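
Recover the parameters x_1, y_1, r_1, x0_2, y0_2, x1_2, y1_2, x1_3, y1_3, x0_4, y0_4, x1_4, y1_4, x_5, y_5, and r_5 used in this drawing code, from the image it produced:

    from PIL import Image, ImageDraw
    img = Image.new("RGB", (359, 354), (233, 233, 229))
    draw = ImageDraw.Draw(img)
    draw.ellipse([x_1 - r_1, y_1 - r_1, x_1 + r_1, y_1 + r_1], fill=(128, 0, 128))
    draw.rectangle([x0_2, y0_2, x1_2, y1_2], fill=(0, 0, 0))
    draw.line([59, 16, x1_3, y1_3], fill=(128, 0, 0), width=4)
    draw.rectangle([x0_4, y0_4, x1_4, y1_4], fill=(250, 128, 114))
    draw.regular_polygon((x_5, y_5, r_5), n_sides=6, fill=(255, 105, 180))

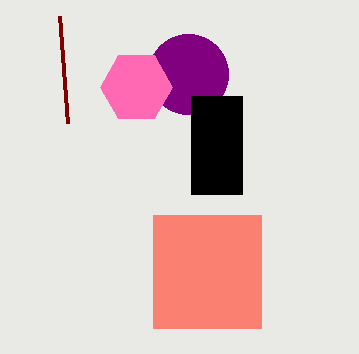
x_1 = 188
y_1 = 74
r_1 = 40
x0_2 = 191
y0_2 = 96
x1_2 = 242
y1_2 = 194
x1_3 = 67
y1_3 = 123
x0_4 = 153
y0_4 = 215
x1_4 = 261
y1_4 = 328
x_5 = 136
y_5 = 87
r_5 = 36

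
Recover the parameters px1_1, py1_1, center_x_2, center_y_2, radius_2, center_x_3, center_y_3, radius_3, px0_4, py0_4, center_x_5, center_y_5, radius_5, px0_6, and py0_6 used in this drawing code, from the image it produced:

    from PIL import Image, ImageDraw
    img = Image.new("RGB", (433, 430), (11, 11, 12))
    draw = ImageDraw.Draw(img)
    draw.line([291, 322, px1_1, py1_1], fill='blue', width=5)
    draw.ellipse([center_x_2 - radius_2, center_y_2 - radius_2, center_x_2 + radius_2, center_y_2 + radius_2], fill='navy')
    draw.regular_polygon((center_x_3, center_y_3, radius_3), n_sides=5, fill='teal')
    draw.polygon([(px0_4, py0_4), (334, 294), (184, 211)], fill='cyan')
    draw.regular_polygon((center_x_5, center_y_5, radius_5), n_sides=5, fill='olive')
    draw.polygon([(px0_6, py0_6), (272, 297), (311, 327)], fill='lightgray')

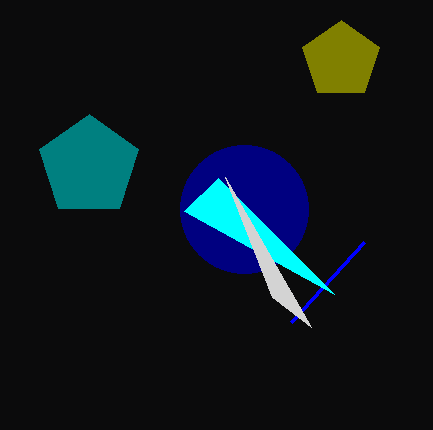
px1_1 = 364; py1_1 = 242; center_x_2 = 244; center_y_2 = 209; radius_2 = 64; center_x_3 = 89; center_y_3 = 166; radius_3 = 52; px0_4 = 218; py0_4 = 178; center_x_5 = 341; center_y_5 = 60; radius_5 = 40; px0_6 = 225; py0_6 = 177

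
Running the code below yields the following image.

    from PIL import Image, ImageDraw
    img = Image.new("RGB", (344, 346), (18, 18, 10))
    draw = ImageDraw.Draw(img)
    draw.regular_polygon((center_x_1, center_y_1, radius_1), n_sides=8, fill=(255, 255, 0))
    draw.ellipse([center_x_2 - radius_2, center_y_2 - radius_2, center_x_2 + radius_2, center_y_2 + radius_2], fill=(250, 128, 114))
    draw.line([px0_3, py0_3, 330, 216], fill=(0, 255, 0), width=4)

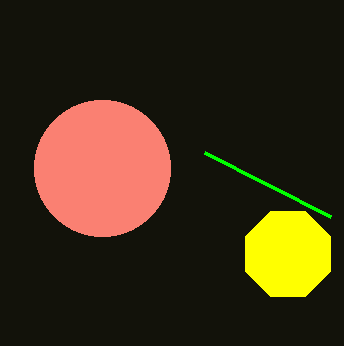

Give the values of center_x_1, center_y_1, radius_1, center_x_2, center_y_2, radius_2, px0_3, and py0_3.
center_x_1 = 288; center_y_1 = 254; radius_1 = 46; center_x_2 = 102; center_y_2 = 168; radius_2 = 68; px0_3 = 204; py0_3 = 152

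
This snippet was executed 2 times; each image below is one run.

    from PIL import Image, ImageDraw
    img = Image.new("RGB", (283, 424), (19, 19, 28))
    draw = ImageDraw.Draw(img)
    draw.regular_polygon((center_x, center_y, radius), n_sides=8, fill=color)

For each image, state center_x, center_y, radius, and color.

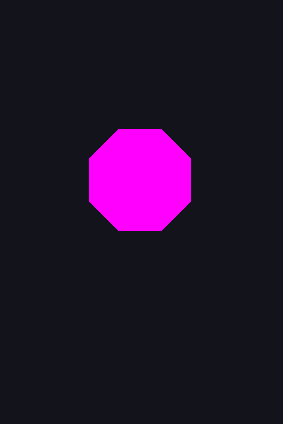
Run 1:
center_x = 140
center_y = 180
radius = 55
color = 'magenta'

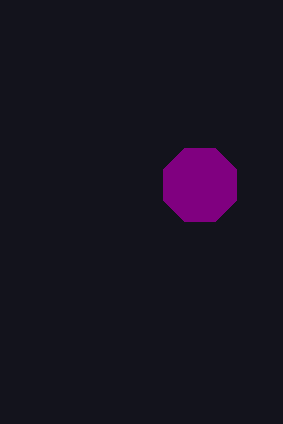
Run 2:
center_x = 200
center_y = 185
radius = 40
color = 'purple'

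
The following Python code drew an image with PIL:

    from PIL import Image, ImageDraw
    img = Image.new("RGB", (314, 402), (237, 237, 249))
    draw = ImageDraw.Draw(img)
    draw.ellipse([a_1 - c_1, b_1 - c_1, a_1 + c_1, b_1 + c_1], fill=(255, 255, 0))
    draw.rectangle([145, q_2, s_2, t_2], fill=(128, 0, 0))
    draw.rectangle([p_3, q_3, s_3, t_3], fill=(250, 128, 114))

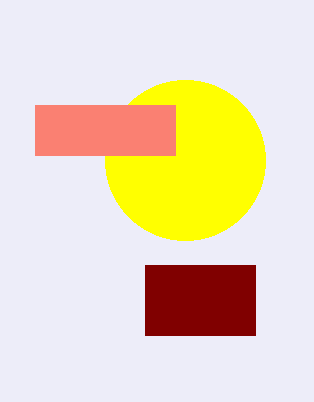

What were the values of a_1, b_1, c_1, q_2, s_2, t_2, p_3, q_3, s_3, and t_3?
a_1 = 185
b_1 = 160
c_1 = 80
q_2 = 265
s_2 = 255
t_2 = 335
p_3 = 35
q_3 = 105
s_3 = 175
t_3 = 155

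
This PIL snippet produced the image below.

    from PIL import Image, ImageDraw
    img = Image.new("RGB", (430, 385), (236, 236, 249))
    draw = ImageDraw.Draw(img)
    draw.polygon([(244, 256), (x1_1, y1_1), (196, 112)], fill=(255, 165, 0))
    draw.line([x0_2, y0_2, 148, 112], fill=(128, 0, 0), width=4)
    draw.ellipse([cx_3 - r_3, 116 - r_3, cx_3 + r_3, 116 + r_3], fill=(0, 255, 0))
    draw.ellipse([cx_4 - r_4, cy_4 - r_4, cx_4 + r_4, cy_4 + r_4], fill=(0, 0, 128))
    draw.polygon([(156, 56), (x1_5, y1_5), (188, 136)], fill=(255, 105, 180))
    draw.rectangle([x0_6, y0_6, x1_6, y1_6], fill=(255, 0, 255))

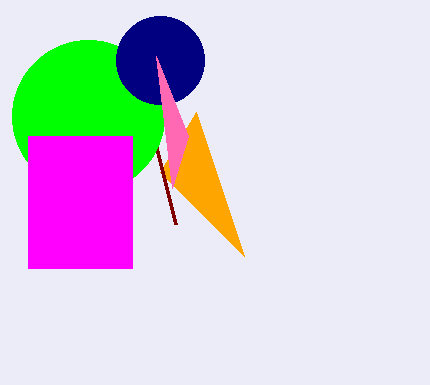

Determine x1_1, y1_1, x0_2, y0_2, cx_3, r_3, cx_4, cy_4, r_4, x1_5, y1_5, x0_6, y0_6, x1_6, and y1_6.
x1_1 = 160, y1_1 = 172, x0_2 = 176, y0_2 = 224, cx_3 = 88, r_3 = 76, cx_4 = 160, cy_4 = 60, r_4 = 44, x1_5 = 172, y1_5 = 188, x0_6 = 28, y0_6 = 136, x1_6 = 132, y1_6 = 268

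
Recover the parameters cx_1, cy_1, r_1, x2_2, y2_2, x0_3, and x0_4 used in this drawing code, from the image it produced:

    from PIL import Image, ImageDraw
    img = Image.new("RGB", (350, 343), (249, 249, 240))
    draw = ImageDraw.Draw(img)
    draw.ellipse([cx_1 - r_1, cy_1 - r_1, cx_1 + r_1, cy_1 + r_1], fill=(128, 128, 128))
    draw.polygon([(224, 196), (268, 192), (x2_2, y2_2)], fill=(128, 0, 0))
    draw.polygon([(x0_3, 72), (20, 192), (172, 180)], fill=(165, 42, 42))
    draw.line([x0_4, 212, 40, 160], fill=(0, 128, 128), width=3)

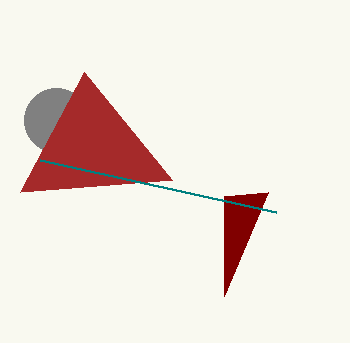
cx_1 = 56
cy_1 = 120
r_1 = 32
x2_2 = 224
y2_2 = 296
x0_3 = 84
x0_4 = 276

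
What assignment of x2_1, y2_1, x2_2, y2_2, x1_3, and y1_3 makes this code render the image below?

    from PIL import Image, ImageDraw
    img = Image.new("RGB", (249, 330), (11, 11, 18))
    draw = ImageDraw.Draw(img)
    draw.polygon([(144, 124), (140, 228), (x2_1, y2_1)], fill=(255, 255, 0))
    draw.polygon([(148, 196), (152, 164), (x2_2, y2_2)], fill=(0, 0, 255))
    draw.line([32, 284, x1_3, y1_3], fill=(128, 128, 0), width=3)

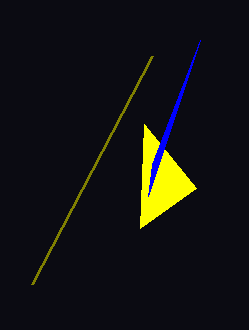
x2_1 = 196; y2_1 = 188; x2_2 = 200; y2_2 = 40; x1_3 = 152; y1_3 = 56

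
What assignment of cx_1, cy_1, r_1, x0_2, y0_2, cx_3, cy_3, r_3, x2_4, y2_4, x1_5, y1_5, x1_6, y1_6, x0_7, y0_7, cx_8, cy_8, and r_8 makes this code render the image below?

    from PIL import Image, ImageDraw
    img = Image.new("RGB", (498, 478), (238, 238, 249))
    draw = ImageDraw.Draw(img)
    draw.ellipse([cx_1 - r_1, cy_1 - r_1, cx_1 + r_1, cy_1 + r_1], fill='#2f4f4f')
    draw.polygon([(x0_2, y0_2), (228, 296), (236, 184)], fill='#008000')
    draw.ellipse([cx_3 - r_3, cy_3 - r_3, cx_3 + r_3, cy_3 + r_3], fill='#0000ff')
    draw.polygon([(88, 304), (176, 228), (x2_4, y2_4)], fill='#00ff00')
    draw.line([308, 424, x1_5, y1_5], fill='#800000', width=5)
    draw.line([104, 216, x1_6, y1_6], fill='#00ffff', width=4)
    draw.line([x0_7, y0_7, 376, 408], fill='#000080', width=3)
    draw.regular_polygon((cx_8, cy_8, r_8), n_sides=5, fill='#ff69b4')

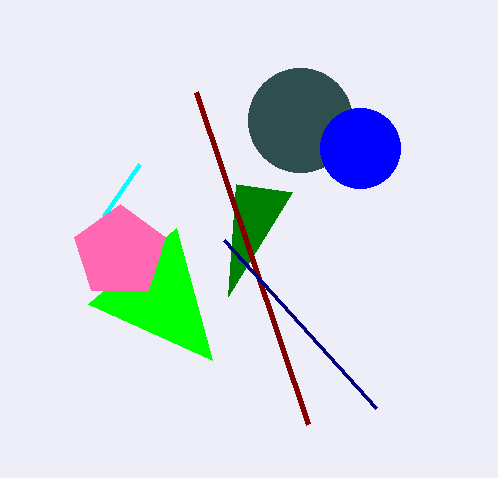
cx_1 = 300, cy_1 = 120, r_1 = 52, x0_2 = 292, y0_2 = 192, cx_3 = 360, cy_3 = 148, r_3 = 40, x2_4 = 212, y2_4 = 360, x1_5 = 196, y1_5 = 92, x1_6 = 140, y1_6 = 164, x0_7 = 224, y0_7 = 240, cx_8 = 120, cy_8 = 252, r_8 = 48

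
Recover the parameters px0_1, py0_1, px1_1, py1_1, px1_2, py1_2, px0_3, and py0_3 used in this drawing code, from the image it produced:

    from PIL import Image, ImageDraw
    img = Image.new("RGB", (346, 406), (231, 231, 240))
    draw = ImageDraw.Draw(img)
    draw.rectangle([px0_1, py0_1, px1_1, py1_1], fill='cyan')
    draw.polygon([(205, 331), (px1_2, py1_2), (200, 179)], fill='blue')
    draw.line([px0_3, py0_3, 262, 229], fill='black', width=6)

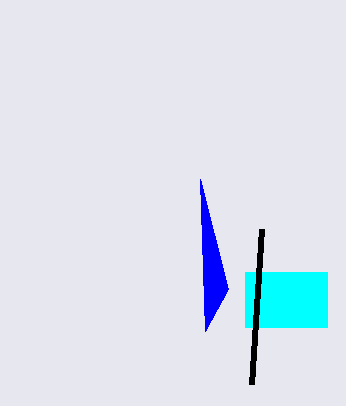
px0_1 = 245, py0_1 = 272, px1_1 = 327, py1_1 = 327, px1_2 = 228, py1_2 = 289, px0_3 = 252, py0_3 = 384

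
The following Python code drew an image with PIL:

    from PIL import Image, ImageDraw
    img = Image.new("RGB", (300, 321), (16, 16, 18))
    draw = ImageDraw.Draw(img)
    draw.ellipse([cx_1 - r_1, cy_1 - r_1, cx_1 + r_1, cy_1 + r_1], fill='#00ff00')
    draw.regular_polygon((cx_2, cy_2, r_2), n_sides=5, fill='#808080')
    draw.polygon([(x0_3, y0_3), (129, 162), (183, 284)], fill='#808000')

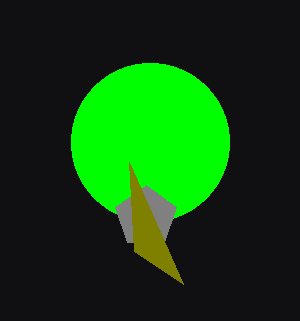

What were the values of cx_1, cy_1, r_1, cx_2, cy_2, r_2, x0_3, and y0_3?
cx_1 = 150
cy_1 = 142
r_1 = 79
cx_2 = 146
cy_2 = 217
r_2 = 32
x0_3 = 134
y0_3 = 251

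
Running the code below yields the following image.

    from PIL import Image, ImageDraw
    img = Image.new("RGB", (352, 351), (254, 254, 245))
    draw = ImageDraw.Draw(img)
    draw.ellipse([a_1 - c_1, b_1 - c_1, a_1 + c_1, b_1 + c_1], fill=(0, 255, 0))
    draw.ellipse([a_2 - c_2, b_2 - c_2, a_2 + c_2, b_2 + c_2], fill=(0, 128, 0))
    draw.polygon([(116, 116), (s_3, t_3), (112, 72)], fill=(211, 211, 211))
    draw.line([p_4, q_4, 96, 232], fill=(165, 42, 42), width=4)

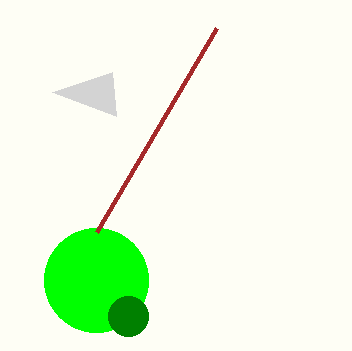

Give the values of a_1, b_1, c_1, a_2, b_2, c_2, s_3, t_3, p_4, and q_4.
a_1 = 96, b_1 = 280, c_1 = 52, a_2 = 128, b_2 = 316, c_2 = 20, s_3 = 52, t_3 = 92, p_4 = 216, q_4 = 28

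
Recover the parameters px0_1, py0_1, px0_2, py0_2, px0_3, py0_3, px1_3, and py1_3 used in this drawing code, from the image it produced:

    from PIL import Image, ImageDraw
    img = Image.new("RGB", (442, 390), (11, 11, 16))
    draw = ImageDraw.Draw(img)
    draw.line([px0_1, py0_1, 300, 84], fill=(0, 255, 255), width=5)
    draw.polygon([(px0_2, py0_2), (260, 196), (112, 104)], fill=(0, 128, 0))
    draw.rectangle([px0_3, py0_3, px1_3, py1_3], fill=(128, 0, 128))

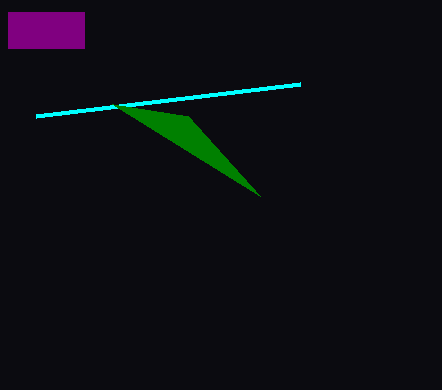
px0_1 = 36
py0_1 = 116
px0_2 = 188
py0_2 = 116
px0_3 = 8
py0_3 = 12
px1_3 = 84
py1_3 = 48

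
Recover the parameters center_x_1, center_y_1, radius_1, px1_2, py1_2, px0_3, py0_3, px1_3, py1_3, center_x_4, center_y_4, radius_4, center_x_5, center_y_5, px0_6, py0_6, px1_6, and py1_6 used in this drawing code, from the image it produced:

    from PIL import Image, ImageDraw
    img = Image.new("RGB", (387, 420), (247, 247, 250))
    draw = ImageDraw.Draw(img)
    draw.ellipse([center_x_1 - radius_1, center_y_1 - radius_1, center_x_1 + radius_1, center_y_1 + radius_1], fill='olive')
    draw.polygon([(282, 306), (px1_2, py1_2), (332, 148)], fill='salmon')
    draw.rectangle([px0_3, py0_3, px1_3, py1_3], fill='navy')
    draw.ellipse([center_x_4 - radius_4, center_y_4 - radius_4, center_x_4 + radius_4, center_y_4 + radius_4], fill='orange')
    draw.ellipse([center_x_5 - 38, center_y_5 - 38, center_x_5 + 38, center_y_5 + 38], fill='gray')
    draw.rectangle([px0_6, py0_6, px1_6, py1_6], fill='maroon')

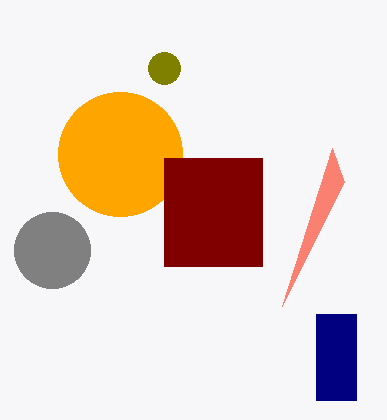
center_x_1 = 164; center_y_1 = 68; radius_1 = 16; px1_2 = 344; py1_2 = 182; px0_3 = 316; py0_3 = 314; px1_3 = 356; py1_3 = 400; center_x_4 = 120; center_y_4 = 154; radius_4 = 62; center_x_5 = 52; center_y_5 = 250; px0_6 = 164; py0_6 = 158; px1_6 = 262; py1_6 = 266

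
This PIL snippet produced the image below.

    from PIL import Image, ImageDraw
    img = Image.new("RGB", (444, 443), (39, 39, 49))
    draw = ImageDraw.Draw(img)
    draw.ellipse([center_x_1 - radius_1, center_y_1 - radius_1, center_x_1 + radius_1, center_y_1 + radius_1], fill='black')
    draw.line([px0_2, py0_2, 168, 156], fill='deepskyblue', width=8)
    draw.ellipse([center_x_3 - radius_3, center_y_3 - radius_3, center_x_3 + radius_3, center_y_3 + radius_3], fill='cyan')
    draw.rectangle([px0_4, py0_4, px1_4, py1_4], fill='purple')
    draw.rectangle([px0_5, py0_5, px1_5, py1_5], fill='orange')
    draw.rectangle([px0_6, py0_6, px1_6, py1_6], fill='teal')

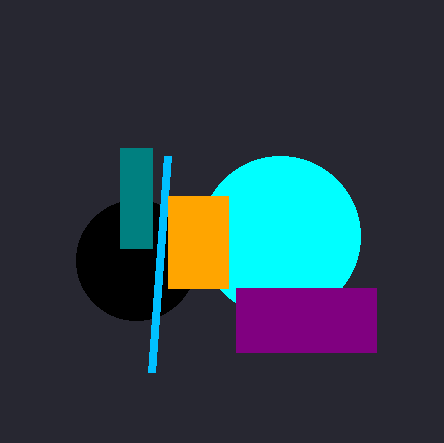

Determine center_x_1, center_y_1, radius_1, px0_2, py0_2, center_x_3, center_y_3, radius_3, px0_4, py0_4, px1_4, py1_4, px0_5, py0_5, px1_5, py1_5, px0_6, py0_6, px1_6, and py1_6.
center_x_1 = 136, center_y_1 = 260, radius_1 = 60, px0_2 = 152, py0_2 = 372, center_x_3 = 280, center_y_3 = 236, radius_3 = 80, px0_4 = 236, py0_4 = 288, px1_4 = 376, py1_4 = 352, px0_5 = 168, py0_5 = 196, px1_5 = 228, py1_5 = 288, px0_6 = 120, py0_6 = 148, px1_6 = 152, py1_6 = 248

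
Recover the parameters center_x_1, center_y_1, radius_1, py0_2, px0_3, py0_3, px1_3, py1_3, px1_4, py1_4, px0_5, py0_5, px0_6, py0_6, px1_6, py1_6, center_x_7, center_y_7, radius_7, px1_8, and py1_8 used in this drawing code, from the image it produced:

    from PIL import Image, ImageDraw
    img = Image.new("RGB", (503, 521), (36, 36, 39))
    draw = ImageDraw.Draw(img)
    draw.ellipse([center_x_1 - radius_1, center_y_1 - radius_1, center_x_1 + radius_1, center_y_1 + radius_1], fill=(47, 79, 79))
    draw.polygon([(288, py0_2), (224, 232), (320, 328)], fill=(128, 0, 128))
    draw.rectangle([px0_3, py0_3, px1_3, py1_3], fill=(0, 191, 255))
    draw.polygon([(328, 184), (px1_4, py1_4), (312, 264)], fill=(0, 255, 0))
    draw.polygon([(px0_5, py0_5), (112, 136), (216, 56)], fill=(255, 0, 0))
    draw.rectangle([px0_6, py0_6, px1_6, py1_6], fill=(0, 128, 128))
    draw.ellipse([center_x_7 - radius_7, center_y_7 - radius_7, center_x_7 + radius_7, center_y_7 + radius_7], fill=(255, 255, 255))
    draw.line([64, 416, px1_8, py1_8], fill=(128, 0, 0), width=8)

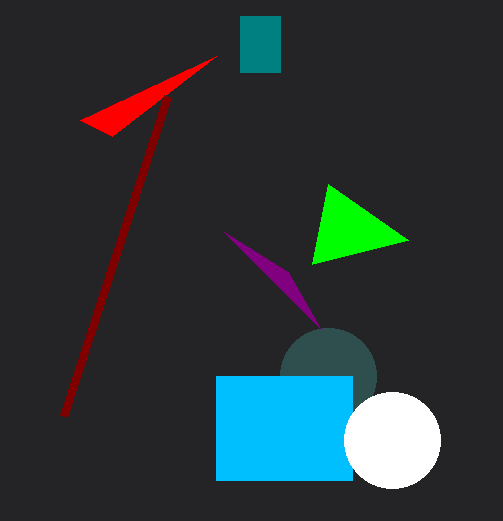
center_x_1 = 328, center_y_1 = 376, radius_1 = 48, py0_2 = 272, px0_3 = 216, py0_3 = 376, px1_3 = 352, py1_3 = 480, px1_4 = 408, py1_4 = 240, px0_5 = 80, py0_5 = 120, px0_6 = 240, py0_6 = 16, px1_6 = 280, py1_6 = 72, center_x_7 = 392, center_y_7 = 440, radius_7 = 48, px1_8 = 168, py1_8 = 96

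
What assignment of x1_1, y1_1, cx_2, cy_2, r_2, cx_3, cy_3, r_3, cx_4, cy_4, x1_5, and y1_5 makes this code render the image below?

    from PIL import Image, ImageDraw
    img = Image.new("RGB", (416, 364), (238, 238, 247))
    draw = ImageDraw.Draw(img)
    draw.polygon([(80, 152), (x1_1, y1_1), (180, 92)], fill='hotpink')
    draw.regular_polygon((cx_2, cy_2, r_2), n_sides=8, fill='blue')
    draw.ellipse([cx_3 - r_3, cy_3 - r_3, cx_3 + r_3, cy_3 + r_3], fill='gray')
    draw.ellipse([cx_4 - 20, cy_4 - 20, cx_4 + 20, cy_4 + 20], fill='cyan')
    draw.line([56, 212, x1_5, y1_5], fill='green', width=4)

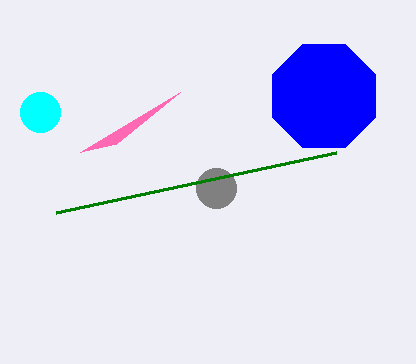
x1_1 = 116
y1_1 = 144
cx_2 = 324
cy_2 = 96
r_2 = 56
cx_3 = 216
cy_3 = 188
r_3 = 20
cx_4 = 40
cy_4 = 112
x1_5 = 336
y1_5 = 152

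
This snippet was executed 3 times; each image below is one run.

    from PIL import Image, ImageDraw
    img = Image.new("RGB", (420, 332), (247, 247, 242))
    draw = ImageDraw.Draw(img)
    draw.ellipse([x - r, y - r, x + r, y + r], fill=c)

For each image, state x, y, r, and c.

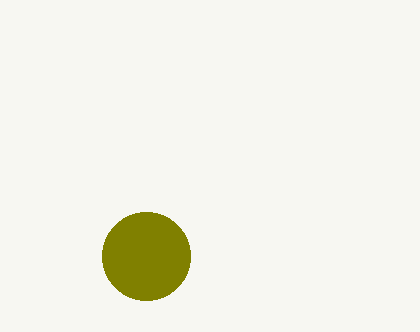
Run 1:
x = 146; y = 256; r = 44; c = 'olive'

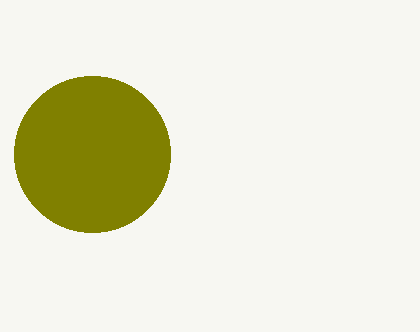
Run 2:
x = 92; y = 154; r = 78; c = 'olive'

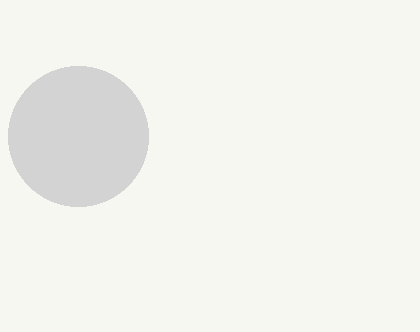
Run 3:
x = 78, y = 136, r = 70, c = 'lightgray'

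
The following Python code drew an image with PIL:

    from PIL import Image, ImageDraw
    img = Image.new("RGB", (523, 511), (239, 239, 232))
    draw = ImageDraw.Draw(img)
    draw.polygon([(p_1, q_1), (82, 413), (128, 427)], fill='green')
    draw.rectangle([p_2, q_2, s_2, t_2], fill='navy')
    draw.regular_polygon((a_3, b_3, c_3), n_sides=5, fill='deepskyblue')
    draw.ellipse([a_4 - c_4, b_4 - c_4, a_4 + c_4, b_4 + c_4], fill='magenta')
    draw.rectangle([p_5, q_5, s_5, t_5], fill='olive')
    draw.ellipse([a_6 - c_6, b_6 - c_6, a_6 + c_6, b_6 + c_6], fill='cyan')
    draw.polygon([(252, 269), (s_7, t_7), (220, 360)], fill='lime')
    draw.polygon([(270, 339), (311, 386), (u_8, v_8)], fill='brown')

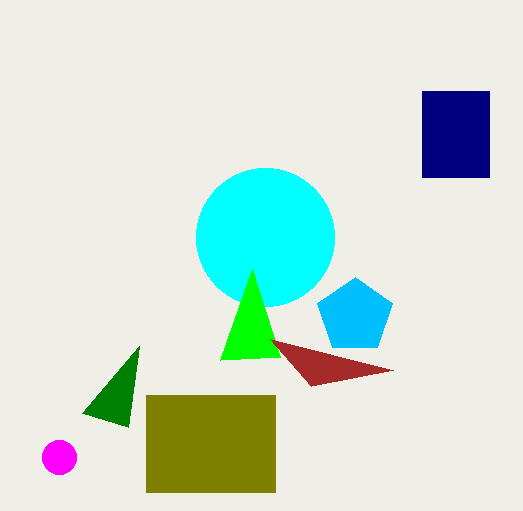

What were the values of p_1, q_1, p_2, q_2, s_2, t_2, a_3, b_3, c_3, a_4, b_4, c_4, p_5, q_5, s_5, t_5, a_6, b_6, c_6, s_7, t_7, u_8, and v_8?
p_1 = 139
q_1 = 346
p_2 = 422
q_2 = 91
s_2 = 489
t_2 = 177
a_3 = 355
b_3 = 316
c_3 = 39
a_4 = 59
b_4 = 457
c_4 = 17
p_5 = 146
q_5 = 395
s_5 = 275
t_5 = 492
a_6 = 265
b_6 = 237
c_6 = 69
s_7 = 280
t_7 = 357
u_8 = 393
v_8 = 370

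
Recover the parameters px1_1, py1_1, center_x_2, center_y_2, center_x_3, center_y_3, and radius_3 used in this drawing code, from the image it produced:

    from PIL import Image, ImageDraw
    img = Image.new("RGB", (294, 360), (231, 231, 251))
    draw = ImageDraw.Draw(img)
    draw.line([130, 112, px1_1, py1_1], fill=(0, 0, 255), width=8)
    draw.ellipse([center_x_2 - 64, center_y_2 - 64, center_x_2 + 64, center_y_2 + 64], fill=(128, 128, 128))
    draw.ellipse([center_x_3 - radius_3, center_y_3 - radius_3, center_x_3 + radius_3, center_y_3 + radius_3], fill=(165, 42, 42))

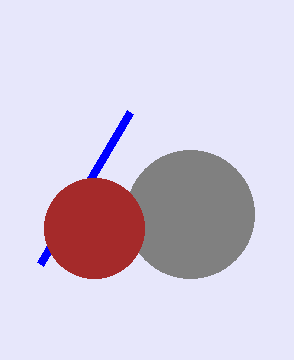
px1_1 = 40, py1_1 = 264, center_x_2 = 190, center_y_2 = 214, center_x_3 = 94, center_y_3 = 228, radius_3 = 50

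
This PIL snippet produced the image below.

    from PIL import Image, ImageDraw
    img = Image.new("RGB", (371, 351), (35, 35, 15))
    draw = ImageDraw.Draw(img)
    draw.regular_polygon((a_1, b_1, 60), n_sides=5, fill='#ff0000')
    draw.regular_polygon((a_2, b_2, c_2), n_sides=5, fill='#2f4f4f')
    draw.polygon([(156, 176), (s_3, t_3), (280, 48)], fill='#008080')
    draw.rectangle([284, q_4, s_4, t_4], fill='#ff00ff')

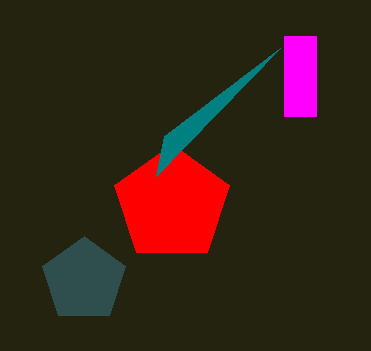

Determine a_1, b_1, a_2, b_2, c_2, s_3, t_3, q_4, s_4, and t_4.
a_1 = 172; b_1 = 204; a_2 = 84; b_2 = 280; c_2 = 44; s_3 = 164; t_3 = 136; q_4 = 36; s_4 = 316; t_4 = 116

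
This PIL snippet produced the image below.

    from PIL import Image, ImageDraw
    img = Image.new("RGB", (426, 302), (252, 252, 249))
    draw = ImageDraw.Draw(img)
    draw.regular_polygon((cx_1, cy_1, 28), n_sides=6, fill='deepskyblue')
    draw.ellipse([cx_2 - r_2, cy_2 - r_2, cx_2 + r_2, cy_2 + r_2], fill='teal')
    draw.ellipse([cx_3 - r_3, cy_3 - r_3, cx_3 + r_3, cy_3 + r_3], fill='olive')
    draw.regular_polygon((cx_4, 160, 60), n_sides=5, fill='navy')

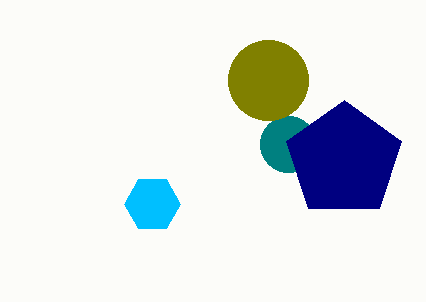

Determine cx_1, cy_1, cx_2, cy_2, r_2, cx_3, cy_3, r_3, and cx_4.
cx_1 = 152
cy_1 = 204
cx_2 = 288
cy_2 = 144
r_2 = 28
cx_3 = 268
cy_3 = 80
r_3 = 40
cx_4 = 344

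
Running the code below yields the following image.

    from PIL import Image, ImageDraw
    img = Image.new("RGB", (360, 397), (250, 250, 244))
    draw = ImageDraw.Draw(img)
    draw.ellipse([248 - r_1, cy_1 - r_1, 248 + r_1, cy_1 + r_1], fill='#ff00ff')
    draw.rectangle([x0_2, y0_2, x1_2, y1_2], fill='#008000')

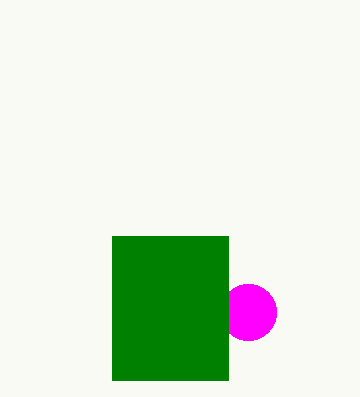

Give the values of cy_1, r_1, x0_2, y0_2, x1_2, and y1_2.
cy_1 = 312; r_1 = 28; x0_2 = 112; y0_2 = 236; x1_2 = 228; y1_2 = 380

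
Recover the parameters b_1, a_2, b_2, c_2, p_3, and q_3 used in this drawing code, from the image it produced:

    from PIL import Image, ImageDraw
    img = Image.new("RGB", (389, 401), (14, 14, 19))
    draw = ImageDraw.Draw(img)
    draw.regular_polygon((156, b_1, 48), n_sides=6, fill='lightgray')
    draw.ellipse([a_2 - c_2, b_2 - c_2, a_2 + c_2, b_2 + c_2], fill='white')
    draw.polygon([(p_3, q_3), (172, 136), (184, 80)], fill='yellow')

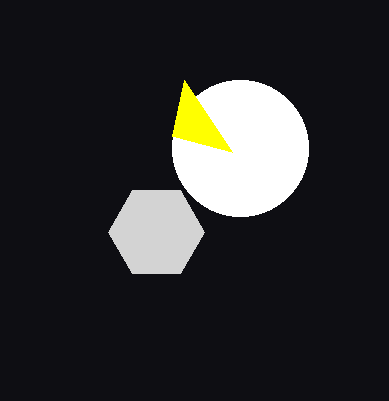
b_1 = 232
a_2 = 240
b_2 = 148
c_2 = 68
p_3 = 232
q_3 = 152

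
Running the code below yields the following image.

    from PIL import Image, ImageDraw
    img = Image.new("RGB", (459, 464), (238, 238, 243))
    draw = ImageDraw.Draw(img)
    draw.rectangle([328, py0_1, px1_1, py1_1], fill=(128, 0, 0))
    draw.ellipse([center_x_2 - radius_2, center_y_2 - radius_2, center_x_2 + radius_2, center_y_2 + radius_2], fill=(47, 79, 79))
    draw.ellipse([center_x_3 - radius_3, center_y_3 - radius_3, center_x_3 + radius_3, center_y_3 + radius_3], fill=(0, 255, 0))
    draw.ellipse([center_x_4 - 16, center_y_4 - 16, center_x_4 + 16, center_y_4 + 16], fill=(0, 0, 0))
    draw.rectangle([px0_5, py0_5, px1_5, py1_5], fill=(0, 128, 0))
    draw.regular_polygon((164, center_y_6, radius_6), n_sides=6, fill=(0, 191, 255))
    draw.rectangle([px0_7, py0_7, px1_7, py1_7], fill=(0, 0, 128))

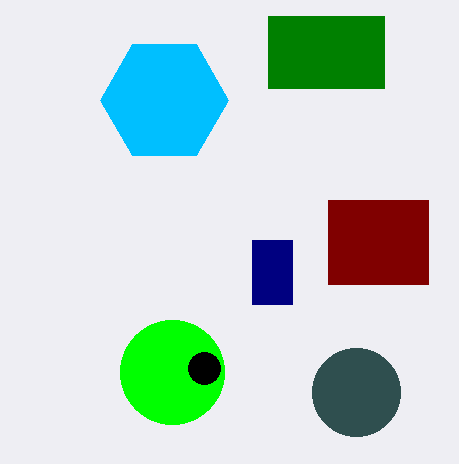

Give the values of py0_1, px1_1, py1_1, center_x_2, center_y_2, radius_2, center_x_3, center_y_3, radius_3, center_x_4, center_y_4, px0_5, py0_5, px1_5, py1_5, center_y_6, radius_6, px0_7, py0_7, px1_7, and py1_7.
py0_1 = 200
px1_1 = 428
py1_1 = 284
center_x_2 = 356
center_y_2 = 392
radius_2 = 44
center_x_3 = 172
center_y_3 = 372
radius_3 = 52
center_x_4 = 204
center_y_4 = 368
px0_5 = 268
py0_5 = 16
px1_5 = 384
py1_5 = 88
center_y_6 = 100
radius_6 = 64
px0_7 = 252
py0_7 = 240
px1_7 = 292
py1_7 = 304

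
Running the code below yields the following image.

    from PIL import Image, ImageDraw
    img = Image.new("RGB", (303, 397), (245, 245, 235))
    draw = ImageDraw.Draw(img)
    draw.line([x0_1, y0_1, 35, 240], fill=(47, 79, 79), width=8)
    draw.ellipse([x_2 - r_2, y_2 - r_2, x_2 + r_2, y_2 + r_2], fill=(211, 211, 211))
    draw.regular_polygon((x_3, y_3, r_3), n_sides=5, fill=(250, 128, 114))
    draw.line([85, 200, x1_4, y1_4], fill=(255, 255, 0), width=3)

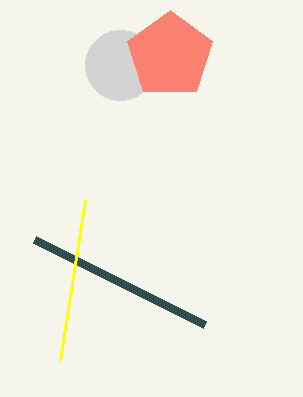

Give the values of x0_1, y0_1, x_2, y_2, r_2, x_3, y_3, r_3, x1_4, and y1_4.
x0_1 = 205
y0_1 = 325
x_2 = 120
y_2 = 65
r_2 = 35
x_3 = 170
y_3 = 55
r_3 = 45
x1_4 = 60
y1_4 = 360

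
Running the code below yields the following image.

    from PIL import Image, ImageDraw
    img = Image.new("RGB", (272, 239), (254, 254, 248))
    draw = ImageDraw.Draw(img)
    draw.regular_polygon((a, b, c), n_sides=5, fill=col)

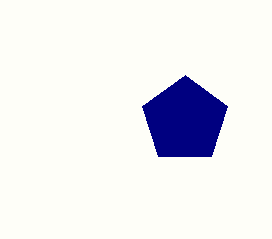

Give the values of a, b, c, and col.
a = 185; b = 120; c = 45; col = 'navy'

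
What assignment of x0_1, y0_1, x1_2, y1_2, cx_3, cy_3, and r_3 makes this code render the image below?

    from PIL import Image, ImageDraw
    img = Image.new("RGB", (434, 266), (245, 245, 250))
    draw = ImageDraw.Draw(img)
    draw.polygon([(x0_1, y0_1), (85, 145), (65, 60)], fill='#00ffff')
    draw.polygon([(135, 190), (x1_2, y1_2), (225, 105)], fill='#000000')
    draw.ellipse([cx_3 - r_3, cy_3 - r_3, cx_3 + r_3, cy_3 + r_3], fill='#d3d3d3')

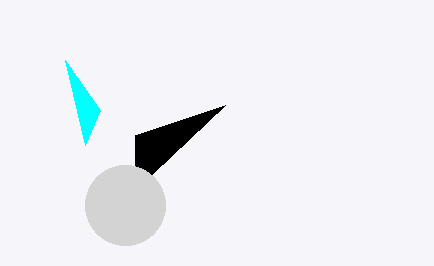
x0_1 = 100
y0_1 = 110
x1_2 = 135
y1_2 = 135
cx_3 = 125
cy_3 = 205
r_3 = 40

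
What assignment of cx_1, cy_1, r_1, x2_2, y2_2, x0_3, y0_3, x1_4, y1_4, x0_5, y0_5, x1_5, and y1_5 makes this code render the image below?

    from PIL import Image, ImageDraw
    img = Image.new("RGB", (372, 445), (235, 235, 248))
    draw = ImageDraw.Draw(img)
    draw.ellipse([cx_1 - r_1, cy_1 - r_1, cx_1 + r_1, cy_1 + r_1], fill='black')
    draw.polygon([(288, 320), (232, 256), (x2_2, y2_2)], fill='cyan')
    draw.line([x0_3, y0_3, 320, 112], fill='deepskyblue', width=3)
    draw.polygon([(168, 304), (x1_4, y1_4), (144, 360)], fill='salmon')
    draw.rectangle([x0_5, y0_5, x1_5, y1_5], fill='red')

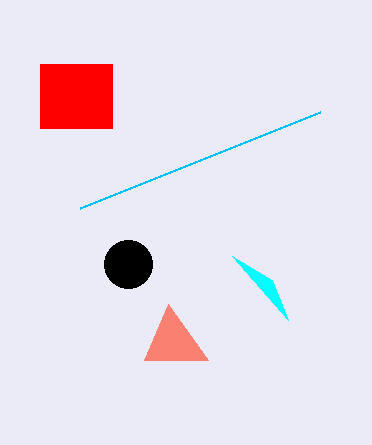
cx_1 = 128
cy_1 = 264
r_1 = 24
x2_2 = 272
y2_2 = 280
x0_3 = 80
y0_3 = 208
x1_4 = 208
y1_4 = 360
x0_5 = 40
y0_5 = 64
x1_5 = 112
y1_5 = 128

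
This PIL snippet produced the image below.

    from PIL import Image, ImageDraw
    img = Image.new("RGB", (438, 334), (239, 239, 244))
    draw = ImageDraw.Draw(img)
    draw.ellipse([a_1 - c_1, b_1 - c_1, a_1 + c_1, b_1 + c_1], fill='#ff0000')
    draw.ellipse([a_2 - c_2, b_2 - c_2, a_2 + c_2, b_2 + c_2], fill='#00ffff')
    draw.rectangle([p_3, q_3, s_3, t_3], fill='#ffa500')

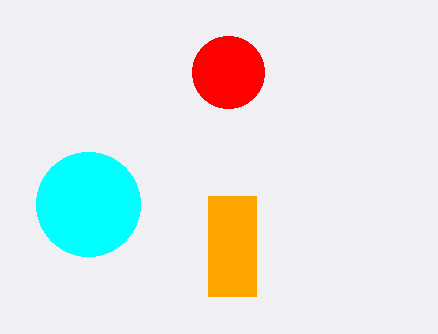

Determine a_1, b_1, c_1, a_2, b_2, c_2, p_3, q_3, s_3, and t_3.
a_1 = 228; b_1 = 72; c_1 = 36; a_2 = 88; b_2 = 204; c_2 = 52; p_3 = 208; q_3 = 196; s_3 = 256; t_3 = 296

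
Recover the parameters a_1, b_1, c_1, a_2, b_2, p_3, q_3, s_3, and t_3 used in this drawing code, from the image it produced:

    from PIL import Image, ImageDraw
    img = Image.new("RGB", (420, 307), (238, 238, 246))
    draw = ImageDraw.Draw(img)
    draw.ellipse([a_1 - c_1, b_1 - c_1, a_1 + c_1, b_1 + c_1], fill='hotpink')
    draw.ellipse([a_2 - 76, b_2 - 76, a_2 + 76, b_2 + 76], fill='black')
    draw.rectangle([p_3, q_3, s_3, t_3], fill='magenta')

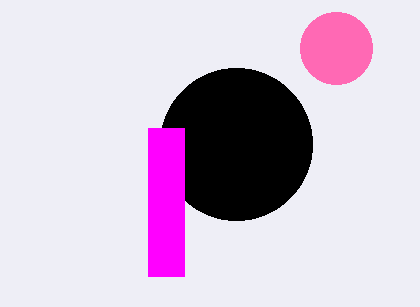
a_1 = 336
b_1 = 48
c_1 = 36
a_2 = 236
b_2 = 144
p_3 = 148
q_3 = 128
s_3 = 184
t_3 = 276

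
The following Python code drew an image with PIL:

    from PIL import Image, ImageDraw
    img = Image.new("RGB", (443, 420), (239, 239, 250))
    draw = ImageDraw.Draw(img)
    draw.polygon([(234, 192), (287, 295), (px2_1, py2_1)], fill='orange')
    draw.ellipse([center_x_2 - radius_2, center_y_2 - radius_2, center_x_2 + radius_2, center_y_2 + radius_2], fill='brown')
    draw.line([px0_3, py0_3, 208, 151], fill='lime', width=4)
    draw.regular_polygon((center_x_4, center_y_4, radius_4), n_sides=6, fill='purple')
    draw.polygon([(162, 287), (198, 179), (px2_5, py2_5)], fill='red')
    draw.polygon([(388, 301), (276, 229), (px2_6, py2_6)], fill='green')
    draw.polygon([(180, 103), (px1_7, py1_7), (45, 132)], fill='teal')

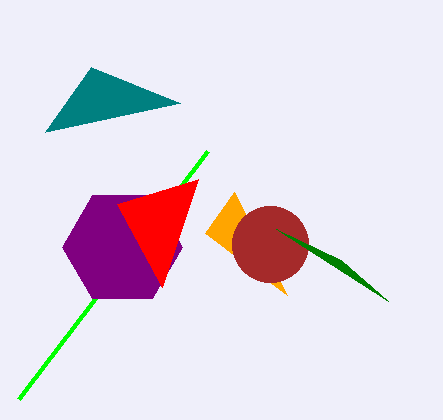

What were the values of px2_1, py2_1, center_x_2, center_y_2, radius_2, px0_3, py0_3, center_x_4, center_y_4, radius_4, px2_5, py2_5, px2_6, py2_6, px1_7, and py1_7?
px2_1 = 205, py2_1 = 233, center_x_2 = 270, center_y_2 = 244, radius_2 = 38, px0_3 = 19, py0_3 = 399, center_x_4 = 122, center_y_4 = 247, radius_4 = 60, px2_5 = 117, py2_5 = 204, px2_6 = 341, py2_6 = 260, px1_7 = 91, py1_7 = 67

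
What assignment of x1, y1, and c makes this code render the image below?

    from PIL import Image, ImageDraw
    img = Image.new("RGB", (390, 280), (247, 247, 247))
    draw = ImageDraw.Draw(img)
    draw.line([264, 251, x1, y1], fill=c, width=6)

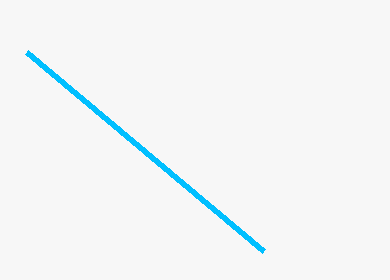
x1 = 27, y1 = 52, c = 'deepskyblue'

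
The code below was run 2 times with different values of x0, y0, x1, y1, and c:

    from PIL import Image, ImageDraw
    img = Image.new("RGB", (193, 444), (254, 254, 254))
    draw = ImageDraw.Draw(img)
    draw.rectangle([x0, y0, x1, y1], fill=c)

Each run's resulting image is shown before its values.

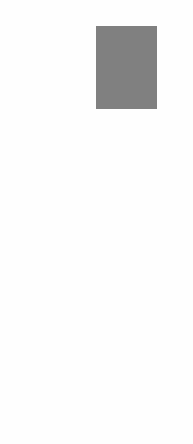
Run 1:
x0 = 96; y0 = 26; x1 = 156; y1 = 108; c = 'gray'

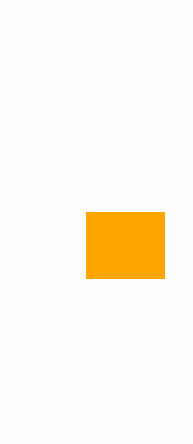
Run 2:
x0 = 86, y0 = 212, x1 = 164, y1 = 278, c = 'orange'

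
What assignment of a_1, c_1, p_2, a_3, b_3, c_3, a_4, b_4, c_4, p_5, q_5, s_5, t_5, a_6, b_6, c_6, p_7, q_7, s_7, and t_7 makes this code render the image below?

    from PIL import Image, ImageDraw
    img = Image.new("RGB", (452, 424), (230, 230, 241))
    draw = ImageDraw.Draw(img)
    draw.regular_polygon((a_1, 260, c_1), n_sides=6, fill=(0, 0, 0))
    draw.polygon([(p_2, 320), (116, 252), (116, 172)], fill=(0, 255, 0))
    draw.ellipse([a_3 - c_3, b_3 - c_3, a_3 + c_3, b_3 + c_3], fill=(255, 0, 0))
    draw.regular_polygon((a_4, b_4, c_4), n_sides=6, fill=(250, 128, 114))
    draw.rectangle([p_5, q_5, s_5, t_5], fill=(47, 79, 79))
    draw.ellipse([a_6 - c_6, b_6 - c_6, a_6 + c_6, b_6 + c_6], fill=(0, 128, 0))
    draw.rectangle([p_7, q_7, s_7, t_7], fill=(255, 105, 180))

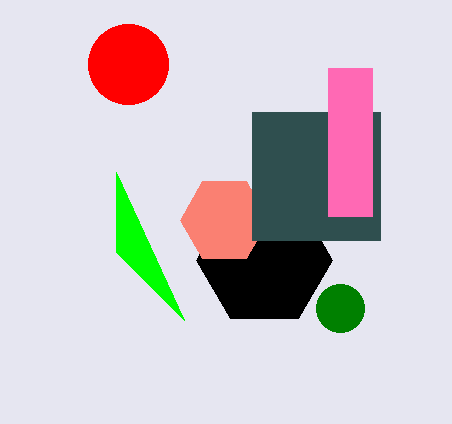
a_1 = 264, c_1 = 68, p_2 = 184, a_3 = 128, b_3 = 64, c_3 = 40, a_4 = 224, b_4 = 220, c_4 = 44, p_5 = 252, q_5 = 112, s_5 = 380, t_5 = 240, a_6 = 340, b_6 = 308, c_6 = 24, p_7 = 328, q_7 = 68, s_7 = 372, t_7 = 216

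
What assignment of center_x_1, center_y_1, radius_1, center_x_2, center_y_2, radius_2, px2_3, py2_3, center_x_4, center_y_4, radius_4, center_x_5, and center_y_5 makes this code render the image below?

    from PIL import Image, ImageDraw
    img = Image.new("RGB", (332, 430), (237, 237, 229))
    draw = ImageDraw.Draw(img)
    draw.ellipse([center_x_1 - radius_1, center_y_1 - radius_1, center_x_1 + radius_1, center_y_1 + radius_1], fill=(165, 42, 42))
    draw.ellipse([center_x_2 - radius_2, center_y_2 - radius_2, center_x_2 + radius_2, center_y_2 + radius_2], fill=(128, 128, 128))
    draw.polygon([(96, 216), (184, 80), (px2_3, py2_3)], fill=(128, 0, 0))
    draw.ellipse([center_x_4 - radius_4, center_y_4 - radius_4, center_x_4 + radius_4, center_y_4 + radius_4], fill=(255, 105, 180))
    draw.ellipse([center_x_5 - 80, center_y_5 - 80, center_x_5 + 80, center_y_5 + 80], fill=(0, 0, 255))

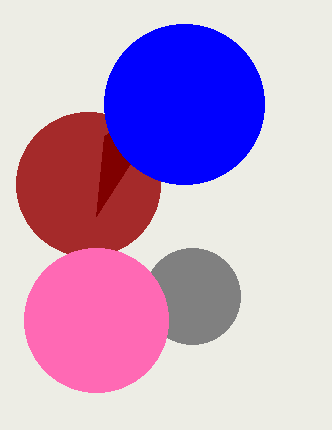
center_x_1 = 88
center_y_1 = 184
radius_1 = 72
center_x_2 = 192
center_y_2 = 296
radius_2 = 48
px2_3 = 104
py2_3 = 136
center_x_4 = 96
center_y_4 = 320
radius_4 = 72
center_x_5 = 184
center_y_5 = 104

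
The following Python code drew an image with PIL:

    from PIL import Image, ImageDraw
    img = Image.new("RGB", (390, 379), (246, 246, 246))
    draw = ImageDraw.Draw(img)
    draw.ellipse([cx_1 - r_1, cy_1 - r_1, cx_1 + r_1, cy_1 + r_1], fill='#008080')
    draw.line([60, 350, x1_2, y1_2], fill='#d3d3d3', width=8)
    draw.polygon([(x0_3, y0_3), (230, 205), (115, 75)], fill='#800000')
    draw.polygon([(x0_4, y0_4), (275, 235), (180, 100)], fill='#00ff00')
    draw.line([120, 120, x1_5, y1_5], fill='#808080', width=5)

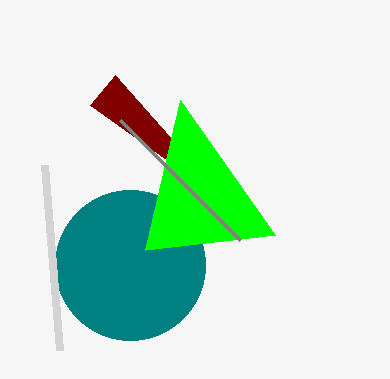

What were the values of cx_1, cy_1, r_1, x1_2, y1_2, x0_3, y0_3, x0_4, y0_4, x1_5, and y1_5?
cx_1 = 130; cy_1 = 265; r_1 = 75; x1_2 = 45; y1_2 = 165; x0_3 = 90; y0_3 = 105; x0_4 = 145; y0_4 = 250; x1_5 = 240; y1_5 = 240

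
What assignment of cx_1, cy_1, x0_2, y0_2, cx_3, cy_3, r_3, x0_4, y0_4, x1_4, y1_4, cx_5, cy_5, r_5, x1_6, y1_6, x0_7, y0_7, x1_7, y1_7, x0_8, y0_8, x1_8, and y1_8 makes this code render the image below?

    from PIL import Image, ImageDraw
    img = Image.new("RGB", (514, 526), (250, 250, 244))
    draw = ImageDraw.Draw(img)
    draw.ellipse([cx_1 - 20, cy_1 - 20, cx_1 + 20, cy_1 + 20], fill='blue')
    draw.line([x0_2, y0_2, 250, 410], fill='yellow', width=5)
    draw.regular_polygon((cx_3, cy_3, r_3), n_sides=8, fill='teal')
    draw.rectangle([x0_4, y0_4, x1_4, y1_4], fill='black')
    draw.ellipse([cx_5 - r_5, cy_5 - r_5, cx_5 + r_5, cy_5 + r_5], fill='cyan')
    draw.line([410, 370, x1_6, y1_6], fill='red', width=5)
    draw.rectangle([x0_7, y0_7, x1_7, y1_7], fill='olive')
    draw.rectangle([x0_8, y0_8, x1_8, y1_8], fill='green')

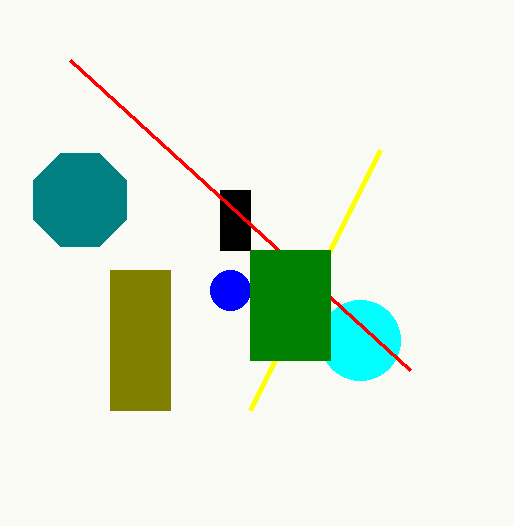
cx_1 = 230; cy_1 = 290; x0_2 = 380; y0_2 = 150; cx_3 = 80; cy_3 = 200; r_3 = 50; x0_4 = 220; y0_4 = 190; x1_4 = 250; y1_4 = 250; cx_5 = 360; cy_5 = 340; r_5 = 40; x1_6 = 70; y1_6 = 60; x0_7 = 110; y0_7 = 270; x1_7 = 170; y1_7 = 410; x0_8 = 250; y0_8 = 250; x1_8 = 330; y1_8 = 360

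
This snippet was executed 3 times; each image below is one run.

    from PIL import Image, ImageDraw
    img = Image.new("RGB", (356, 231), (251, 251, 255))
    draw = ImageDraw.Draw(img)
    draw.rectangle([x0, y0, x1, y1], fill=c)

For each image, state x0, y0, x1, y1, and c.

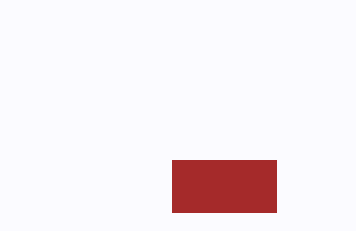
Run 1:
x0 = 172, y0 = 160, x1 = 276, y1 = 212, c = 'brown'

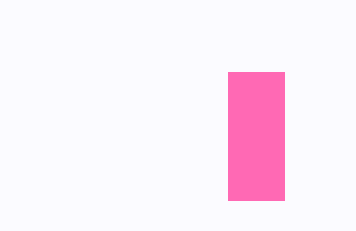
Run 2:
x0 = 228
y0 = 72
x1 = 284
y1 = 200
c = 'hotpink'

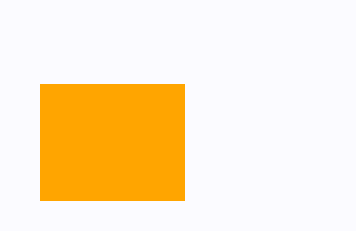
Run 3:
x0 = 40, y0 = 84, x1 = 184, y1 = 200, c = 'orange'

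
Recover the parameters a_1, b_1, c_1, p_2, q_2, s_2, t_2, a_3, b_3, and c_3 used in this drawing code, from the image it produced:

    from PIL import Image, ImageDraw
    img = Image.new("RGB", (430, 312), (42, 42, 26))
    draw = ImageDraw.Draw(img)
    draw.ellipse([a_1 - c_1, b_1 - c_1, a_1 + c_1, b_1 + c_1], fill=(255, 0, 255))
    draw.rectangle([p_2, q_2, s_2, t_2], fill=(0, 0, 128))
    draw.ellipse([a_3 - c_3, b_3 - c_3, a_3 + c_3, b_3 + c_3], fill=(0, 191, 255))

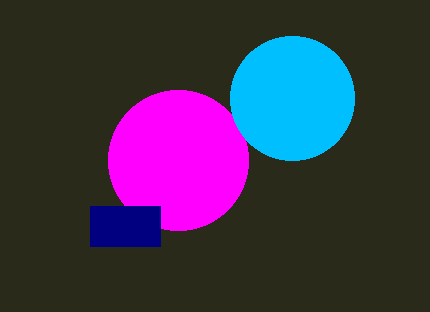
a_1 = 178; b_1 = 160; c_1 = 70; p_2 = 90; q_2 = 206; s_2 = 160; t_2 = 246; a_3 = 292; b_3 = 98; c_3 = 62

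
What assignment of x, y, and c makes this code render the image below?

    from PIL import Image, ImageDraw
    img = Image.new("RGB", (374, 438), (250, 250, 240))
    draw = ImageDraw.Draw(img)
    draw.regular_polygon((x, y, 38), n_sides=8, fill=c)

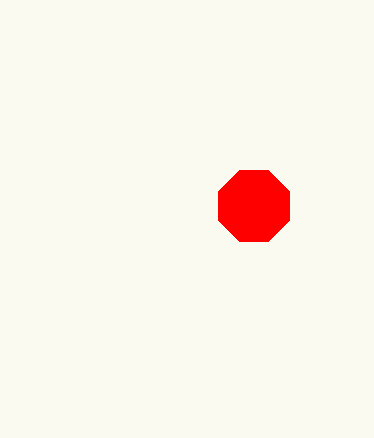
x = 254, y = 206, c = 'red'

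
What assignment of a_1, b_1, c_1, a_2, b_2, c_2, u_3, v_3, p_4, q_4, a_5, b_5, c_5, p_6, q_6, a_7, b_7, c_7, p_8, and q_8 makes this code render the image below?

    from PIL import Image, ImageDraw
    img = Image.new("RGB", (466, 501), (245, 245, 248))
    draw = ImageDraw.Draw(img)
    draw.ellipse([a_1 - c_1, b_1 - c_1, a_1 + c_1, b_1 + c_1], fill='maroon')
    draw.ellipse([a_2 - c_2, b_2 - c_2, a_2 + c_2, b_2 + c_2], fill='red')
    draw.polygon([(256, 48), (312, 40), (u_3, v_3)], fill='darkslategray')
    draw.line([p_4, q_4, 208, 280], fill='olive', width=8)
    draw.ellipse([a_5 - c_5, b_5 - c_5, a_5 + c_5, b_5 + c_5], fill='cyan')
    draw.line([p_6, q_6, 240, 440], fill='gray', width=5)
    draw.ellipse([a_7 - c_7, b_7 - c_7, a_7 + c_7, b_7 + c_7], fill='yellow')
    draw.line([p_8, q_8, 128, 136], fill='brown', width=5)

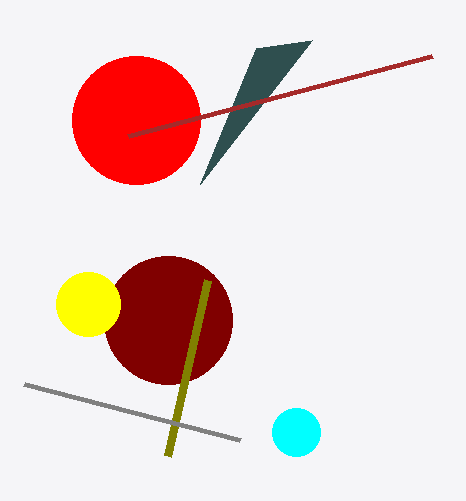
a_1 = 168; b_1 = 320; c_1 = 64; a_2 = 136; b_2 = 120; c_2 = 64; u_3 = 200; v_3 = 184; p_4 = 168; q_4 = 456; a_5 = 296; b_5 = 432; c_5 = 24; p_6 = 24; q_6 = 384; a_7 = 88; b_7 = 304; c_7 = 32; p_8 = 432; q_8 = 56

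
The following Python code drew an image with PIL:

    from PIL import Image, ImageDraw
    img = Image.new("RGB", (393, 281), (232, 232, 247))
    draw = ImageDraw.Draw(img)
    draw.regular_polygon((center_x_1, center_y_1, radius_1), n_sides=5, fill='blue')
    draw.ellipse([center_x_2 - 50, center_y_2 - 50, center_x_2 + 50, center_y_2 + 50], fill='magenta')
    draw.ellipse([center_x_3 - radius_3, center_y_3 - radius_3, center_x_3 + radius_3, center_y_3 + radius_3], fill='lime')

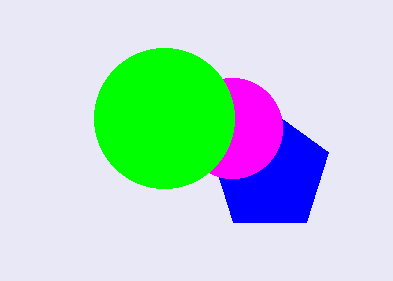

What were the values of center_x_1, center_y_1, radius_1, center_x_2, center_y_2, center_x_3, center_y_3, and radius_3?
center_x_1 = 270; center_y_1 = 172; radius_1 = 62; center_x_2 = 232; center_y_2 = 128; center_x_3 = 164; center_y_3 = 118; radius_3 = 70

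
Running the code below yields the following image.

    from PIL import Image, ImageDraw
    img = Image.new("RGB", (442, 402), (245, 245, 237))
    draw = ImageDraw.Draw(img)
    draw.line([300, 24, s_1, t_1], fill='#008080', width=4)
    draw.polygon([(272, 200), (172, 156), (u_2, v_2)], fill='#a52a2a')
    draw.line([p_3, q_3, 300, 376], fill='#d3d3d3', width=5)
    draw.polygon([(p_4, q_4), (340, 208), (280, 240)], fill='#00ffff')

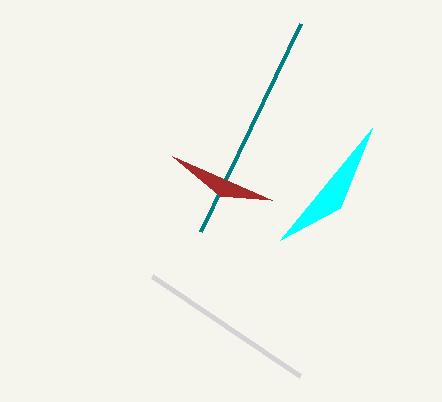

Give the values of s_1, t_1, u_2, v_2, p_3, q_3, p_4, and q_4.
s_1 = 200, t_1 = 232, u_2 = 220, v_2 = 196, p_3 = 152, q_3 = 276, p_4 = 372, q_4 = 128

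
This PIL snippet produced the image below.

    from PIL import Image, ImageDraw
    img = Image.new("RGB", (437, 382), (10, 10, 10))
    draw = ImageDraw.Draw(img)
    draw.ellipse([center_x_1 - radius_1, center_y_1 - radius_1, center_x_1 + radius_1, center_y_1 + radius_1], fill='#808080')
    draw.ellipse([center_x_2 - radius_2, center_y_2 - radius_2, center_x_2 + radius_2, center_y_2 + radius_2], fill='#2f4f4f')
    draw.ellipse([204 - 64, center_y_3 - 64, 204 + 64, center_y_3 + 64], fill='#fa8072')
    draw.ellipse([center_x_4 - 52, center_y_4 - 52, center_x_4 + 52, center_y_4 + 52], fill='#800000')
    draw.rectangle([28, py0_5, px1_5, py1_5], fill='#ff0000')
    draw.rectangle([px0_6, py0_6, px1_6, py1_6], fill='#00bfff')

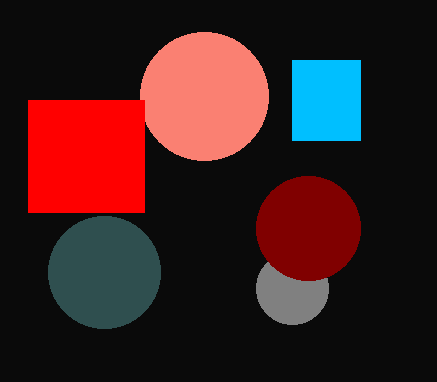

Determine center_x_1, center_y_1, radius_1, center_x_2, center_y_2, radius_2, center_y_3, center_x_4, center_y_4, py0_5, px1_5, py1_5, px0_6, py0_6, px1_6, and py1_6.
center_x_1 = 292
center_y_1 = 288
radius_1 = 36
center_x_2 = 104
center_y_2 = 272
radius_2 = 56
center_y_3 = 96
center_x_4 = 308
center_y_4 = 228
py0_5 = 100
px1_5 = 144
py1_5 = 212
px0_6 = 292
py0_6 = 60
px1_6 = 360
py1_6 = 140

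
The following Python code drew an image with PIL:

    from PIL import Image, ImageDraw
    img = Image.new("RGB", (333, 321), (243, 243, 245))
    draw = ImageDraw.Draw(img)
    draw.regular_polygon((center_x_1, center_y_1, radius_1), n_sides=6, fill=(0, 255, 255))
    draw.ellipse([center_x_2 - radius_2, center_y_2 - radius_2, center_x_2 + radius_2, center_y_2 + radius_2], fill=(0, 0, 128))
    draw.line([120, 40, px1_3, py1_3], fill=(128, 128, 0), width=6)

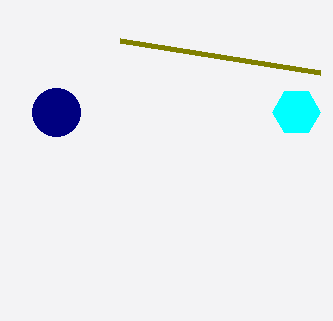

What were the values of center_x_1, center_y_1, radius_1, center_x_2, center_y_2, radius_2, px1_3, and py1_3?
center_x_1 = 296
center_y_1 = 112
radius_1 = 24
center_x_2 = 56
center_y_2 = 112
radius_2 = 24
px1_3 = 320
py1_3 = 72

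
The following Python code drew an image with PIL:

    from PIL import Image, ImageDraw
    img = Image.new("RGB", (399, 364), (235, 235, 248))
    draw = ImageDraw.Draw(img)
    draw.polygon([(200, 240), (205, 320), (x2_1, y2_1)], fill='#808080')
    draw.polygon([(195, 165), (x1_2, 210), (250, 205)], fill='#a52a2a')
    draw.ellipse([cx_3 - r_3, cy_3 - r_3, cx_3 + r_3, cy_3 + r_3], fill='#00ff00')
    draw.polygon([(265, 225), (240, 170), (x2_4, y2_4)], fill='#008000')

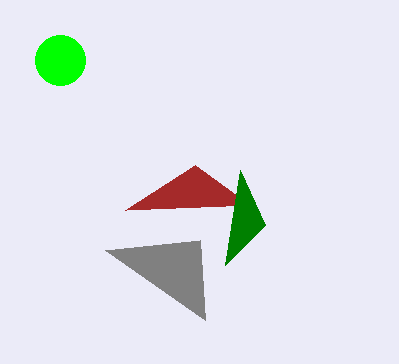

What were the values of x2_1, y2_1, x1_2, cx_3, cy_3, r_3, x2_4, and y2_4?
x2_1 = 105; y2_1 = 250; x1_2 = 125; cx_3 = 60; cy_3 = 60; r_3 = 25; x2_4 = 225; y2_4 = 265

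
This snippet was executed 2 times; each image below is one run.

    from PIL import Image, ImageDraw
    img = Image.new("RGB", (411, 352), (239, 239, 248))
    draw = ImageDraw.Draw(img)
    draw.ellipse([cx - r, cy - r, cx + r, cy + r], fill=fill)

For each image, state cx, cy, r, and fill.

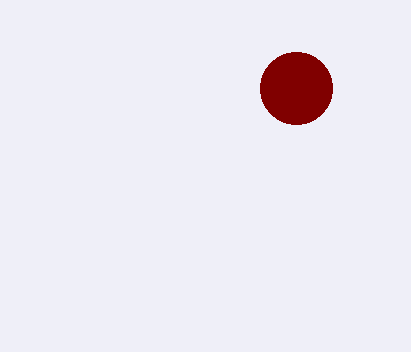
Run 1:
cx = 296, cy = 88, r = 36, fill = 'maroon'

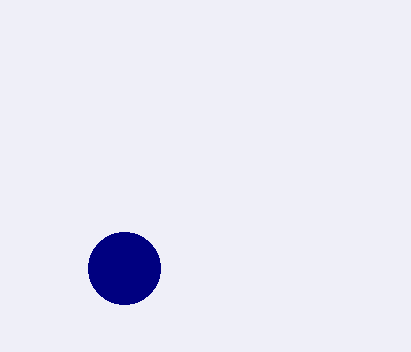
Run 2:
cx = 124
cy = 268
r = 36
fill = 'navy'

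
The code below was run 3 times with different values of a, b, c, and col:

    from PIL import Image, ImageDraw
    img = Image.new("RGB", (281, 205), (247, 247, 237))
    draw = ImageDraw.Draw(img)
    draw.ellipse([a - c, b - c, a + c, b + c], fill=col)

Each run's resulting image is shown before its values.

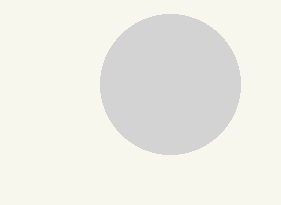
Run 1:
a = 170; b = 84; c = 70; col = 'lightgray'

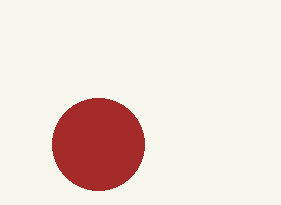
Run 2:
a = 98; b = 144; c = 46; col = 'brown'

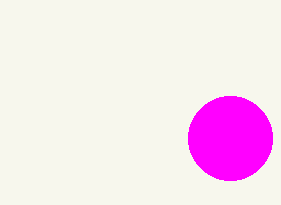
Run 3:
a = 230; b = 138; c = 42; col = 'magenta'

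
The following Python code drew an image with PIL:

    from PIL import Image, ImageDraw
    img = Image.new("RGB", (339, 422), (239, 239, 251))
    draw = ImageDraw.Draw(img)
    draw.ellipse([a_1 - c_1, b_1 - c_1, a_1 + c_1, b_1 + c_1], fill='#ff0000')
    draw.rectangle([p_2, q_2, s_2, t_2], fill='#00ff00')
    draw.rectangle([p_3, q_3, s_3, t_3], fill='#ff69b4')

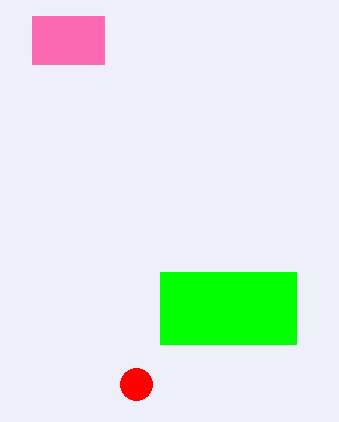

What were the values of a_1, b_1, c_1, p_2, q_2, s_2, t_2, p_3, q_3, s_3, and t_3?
a_1 = 136; b_1 = 384; c_1 = 16; p_2 = 160; q_2 = 272; s_2 = 296; t_2 = 344; p_3 = 32; q_3 = 16; s_3 = 104; t_3 = 64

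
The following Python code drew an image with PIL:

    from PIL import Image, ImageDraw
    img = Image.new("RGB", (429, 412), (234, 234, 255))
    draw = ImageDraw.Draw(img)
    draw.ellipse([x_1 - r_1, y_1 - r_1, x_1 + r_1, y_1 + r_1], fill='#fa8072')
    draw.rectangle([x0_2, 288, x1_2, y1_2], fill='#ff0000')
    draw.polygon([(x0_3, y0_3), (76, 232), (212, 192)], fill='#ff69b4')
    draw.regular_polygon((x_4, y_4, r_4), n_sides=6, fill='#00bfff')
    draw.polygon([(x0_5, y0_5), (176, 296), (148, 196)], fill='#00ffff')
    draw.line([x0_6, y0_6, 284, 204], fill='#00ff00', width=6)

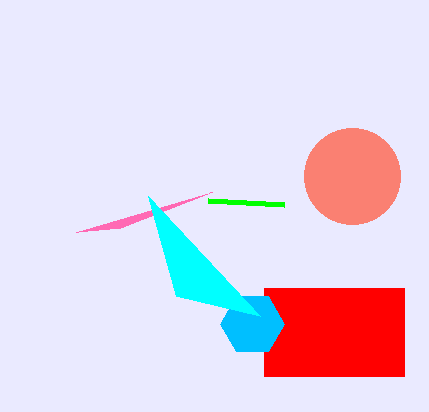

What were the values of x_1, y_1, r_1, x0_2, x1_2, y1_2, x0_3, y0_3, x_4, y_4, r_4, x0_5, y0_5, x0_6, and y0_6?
x_1 = 352
y_1 = 176
r_1 = 48
x0_2 = 264
x1_2 = 404
y1_2 = 376
x0_3 = 120
y0_3 = 228
x_4 = 252
y_4 = 324
r_4 = 32
x0_5 = 260
y0_5 = 316
x0_6 = 208
y0_6 = 200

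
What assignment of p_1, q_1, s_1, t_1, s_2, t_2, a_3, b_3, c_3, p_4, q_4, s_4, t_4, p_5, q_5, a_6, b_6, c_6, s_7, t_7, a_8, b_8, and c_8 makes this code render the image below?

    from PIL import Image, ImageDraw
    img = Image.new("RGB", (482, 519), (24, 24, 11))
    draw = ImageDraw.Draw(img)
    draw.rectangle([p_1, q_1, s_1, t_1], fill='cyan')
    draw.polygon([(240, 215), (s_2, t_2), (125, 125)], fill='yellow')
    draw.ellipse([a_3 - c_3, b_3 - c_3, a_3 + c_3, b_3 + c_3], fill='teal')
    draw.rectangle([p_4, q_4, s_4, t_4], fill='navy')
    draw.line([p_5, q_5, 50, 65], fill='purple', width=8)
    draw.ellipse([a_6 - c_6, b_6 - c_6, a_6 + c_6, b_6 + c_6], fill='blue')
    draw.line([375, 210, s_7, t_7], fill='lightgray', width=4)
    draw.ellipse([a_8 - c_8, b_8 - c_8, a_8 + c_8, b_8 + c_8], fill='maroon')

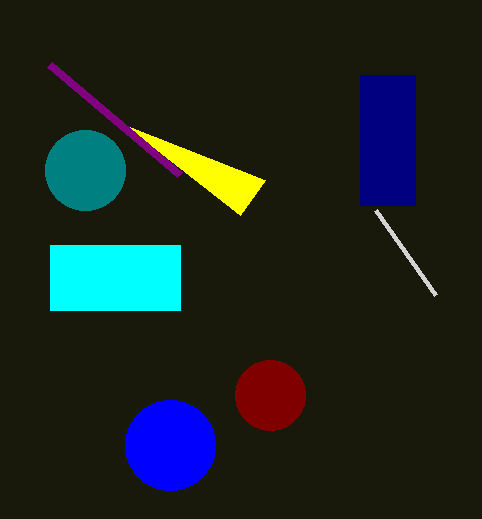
p_1 = 50
q_1 = 245
s_1 = 180
t_1 = 310
s_2 = 265
t_2 = 180
a_3 = 85
b_3 = 170
c_3 = 40
p_4 = 360
q_4 = 75
s_4 = 415
t_4 = 205
p_5 = 180
q_5 = 175
a_6 = 170
b_6 = 445
c_6 = 45
s_7 = 435
t_7 = 295
a_8 = 270
b_8 = 395
c_8 = 35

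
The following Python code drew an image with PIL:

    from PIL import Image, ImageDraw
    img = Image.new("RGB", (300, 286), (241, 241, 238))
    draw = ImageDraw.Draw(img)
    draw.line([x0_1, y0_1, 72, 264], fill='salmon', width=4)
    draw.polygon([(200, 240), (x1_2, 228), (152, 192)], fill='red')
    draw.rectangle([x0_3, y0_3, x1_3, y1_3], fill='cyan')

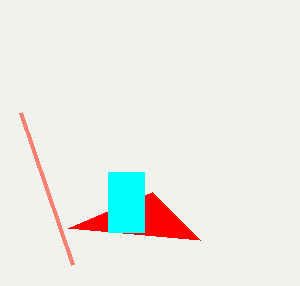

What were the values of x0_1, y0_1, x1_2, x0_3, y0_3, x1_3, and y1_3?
x0_1 = 20, y0_1 = 112, x1_2 = 68, x0_3 = 108, y0_3 = 172, x1_3 = 144, y1_3 = 232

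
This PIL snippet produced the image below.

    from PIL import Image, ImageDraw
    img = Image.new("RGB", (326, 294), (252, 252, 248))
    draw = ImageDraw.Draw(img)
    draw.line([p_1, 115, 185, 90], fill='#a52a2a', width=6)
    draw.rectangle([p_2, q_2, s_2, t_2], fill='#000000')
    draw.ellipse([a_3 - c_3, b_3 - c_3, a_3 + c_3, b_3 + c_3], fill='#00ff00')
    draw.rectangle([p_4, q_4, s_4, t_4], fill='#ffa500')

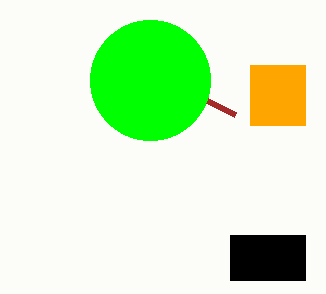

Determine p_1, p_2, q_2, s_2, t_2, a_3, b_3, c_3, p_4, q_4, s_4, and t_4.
p_1 = 235; p_2 = 230; q_2 = 235; s_2 = 305; t_2 = 280; a_3 = 150; b_3 = 80; c_3 = 60; p_4 = 250; q_4 = 65; s_4 = 305; t_4 = 125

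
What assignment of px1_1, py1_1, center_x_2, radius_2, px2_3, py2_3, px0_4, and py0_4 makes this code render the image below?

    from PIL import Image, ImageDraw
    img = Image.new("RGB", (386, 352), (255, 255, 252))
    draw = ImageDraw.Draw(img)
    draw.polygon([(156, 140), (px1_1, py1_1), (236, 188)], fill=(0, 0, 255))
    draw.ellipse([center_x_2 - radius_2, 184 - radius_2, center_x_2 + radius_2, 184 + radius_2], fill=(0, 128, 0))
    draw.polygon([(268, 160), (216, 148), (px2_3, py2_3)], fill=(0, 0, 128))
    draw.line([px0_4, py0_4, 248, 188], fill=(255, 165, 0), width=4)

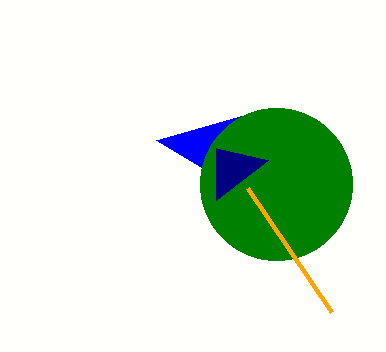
px1_1 = 268, py1_1 = 108, center_x_2 = 276, radius_2 = 76, px2_3 = 216, py2_3 = 200, px0_4 = 332, py0_4 = 312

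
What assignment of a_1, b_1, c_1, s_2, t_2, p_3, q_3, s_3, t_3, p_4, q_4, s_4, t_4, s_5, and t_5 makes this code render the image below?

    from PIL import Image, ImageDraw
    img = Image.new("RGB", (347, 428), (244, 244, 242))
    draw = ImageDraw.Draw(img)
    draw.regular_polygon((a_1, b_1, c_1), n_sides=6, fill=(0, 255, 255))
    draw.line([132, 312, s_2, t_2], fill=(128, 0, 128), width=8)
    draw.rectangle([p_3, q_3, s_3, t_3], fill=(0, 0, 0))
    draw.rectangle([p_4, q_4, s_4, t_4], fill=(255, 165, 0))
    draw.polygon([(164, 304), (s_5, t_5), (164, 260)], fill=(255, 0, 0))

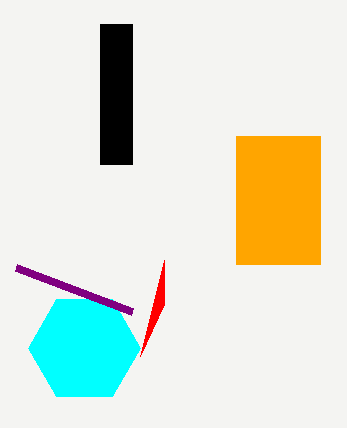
a_1 = 84
b_1 = 348
c_1 = 56
s_2 = 16
t_2 = 268
p_3 = 100
q_3 = 24
s_3 = 132
t_3 = 164
p_4 = 236
q_4 = 136
s_4 = 320
t_4 = 264
s_5 = 140
t_5 = 356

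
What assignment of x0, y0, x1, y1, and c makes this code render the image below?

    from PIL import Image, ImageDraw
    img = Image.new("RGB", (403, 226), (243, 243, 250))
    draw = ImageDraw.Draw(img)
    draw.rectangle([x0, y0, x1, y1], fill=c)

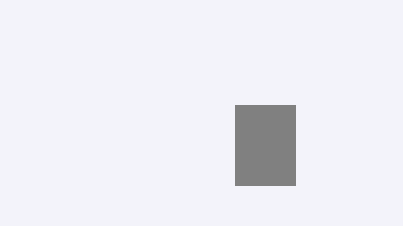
x0 = 235, y0 = 105, x1 = 295, y1 = 185, c = 'gray'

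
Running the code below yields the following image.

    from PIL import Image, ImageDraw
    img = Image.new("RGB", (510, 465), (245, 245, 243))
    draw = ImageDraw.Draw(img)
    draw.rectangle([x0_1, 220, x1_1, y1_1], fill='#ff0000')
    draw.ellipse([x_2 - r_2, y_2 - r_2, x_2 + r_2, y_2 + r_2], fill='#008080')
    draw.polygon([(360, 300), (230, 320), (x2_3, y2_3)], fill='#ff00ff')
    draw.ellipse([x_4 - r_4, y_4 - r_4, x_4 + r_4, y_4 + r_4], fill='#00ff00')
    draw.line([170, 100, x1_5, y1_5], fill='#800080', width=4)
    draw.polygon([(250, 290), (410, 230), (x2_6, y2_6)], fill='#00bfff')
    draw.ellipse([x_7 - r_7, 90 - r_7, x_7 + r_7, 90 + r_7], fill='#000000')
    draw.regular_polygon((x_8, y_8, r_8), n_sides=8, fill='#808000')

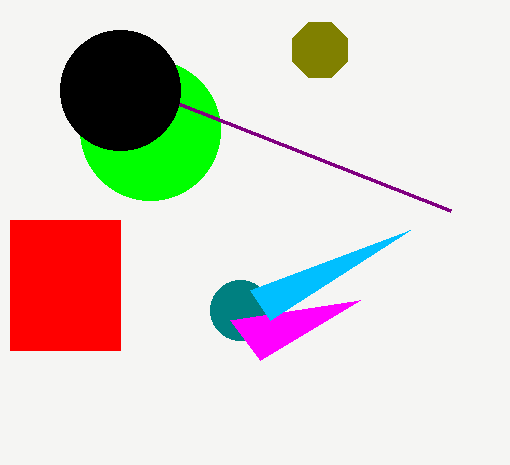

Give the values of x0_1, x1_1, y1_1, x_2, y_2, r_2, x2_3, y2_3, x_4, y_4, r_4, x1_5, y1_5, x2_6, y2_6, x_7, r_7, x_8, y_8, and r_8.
x0_1 = 10
x1_1 = 120
y1_1 = 350
x_2 = 240
y_2 = 310
r_2 = 30
x2_3 = 260
y2_3 = 360
x_4 = 150
y_4 = 130
r_4 = 70
x1_5 = 450
y1_5 = 210
x2_6 = 270
y2_6 = 320
x_7 = 120
r_7 = 60
x_8 = 320
y_8 = 50
r_8 = 30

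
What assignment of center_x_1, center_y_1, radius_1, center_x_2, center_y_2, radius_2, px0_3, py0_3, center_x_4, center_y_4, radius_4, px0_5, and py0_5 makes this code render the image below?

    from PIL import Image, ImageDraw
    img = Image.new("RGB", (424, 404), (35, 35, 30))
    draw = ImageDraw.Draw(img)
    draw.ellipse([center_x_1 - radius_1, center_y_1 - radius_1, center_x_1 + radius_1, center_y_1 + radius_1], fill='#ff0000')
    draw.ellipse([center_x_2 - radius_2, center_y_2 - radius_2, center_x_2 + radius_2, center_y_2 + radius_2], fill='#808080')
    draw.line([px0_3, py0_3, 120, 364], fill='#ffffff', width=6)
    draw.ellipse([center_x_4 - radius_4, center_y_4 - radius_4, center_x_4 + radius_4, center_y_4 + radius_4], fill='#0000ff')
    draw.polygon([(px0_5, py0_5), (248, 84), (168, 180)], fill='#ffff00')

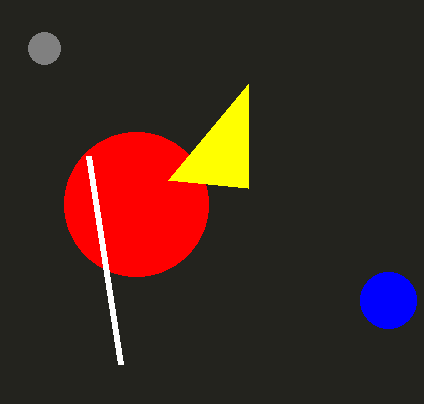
center_x_1 = 136, center_y_1 = 204, radius_1 = 72, center_x_2 = 44, center_y_2 = 48, radius_2 = 16, px0_3 = 88, py0_3 = 156, center_x_4 = 388, center_y_4 = 300, radius_4 = 28, px0_5 = 248, py0_5 = 188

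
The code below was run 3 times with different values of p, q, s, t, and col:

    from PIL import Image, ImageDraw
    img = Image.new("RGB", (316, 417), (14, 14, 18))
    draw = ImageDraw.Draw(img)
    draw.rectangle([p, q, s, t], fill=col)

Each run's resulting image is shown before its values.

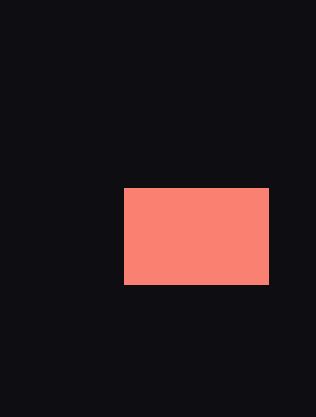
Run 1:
p = 124; q = 188; s = 268; t = 284; col = 'salmon'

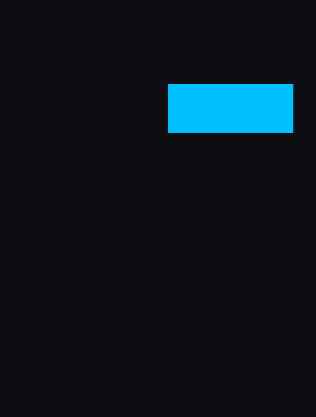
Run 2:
p = 168, q = 84, s = 292, t = 132, col = 'deepskyblue'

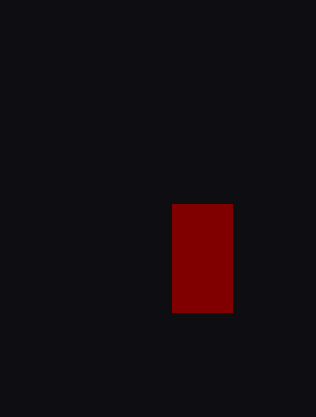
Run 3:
p = 172; q = 204; s = 232; t = 312; col = 'maroon'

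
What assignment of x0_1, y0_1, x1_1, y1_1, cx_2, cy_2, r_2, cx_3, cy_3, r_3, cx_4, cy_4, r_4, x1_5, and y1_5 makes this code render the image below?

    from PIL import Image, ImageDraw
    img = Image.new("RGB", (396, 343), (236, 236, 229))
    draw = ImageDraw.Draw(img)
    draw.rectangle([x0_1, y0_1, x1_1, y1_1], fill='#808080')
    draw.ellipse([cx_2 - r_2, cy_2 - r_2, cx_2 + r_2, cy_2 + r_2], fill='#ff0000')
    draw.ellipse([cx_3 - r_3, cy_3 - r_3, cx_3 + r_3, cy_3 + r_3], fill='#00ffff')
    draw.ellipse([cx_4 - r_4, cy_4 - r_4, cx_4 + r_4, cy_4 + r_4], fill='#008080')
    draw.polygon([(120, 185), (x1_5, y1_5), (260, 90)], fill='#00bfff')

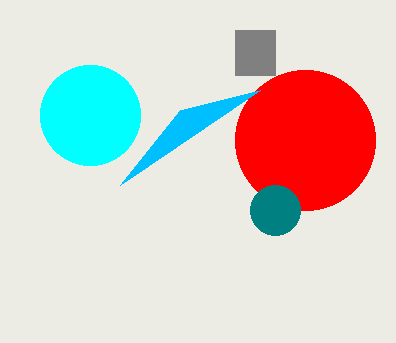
x0_1 = 235; y0_1 = 30; x1_1 = 275; y1_1 = 75; cx_2 = 305; cy_2 = 140; r_2 = 70; cx_3 = 90; cy_3 = 115; r_3 = 50; cx_4 = 275; cy_4 = 210; r_4 = 25; x1_5 = 180; y1_5 = 110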